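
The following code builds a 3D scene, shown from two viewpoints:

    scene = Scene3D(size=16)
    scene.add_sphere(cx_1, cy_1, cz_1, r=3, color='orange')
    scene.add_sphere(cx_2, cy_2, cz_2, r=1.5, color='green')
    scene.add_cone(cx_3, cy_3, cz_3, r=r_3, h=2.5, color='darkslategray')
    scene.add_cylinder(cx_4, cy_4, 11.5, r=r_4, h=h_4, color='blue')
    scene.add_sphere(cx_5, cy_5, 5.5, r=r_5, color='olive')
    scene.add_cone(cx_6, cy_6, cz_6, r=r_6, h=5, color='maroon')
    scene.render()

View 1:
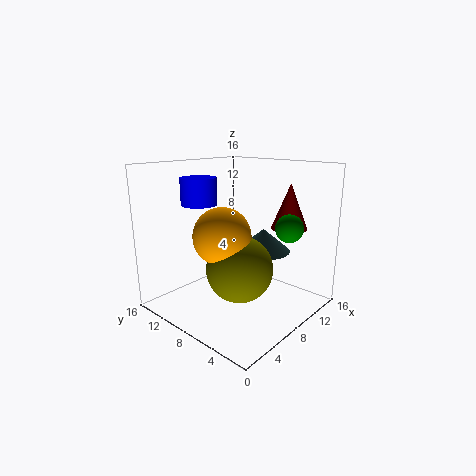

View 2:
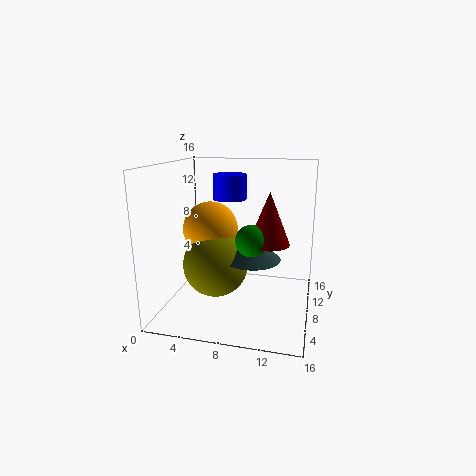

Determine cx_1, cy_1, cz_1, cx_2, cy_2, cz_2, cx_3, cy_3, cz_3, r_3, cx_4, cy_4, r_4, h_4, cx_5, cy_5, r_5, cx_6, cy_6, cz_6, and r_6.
cx_1 = 5, cy_1 = 7.5, cz_1 = 9, cx_2 = 10.5, cy_2 = 3, cz_2 = 9.5, cx_3 = 10, cy_3 = 6, cz_3 = 6.5, r_3 = 3, cx_4 = 6, cy_4 = 12, r_4 = 2, h_4 = 3, cx_5 = 6, cy_5 = 6, r_5 = 3.5, cx_6 = 12, cy_6 = 4, cz_6 = 9, r_6 = 2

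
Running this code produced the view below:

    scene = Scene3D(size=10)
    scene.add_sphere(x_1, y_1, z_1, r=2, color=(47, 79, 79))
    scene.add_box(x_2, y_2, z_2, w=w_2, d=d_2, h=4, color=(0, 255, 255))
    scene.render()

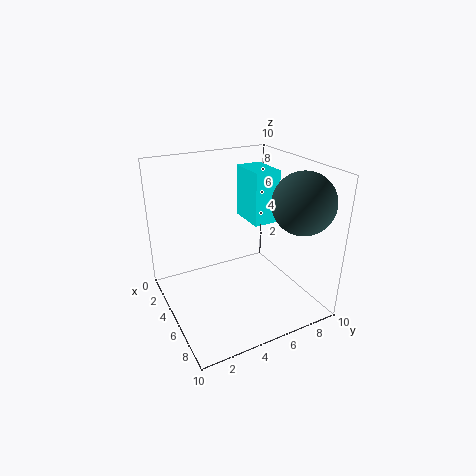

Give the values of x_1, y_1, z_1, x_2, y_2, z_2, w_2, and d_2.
x_1 = 8, y_1 = 8, z_1 = 8, x_2 = 1, y_2 = 7, z_2 = 5, w_2 = 3, d_2 = 2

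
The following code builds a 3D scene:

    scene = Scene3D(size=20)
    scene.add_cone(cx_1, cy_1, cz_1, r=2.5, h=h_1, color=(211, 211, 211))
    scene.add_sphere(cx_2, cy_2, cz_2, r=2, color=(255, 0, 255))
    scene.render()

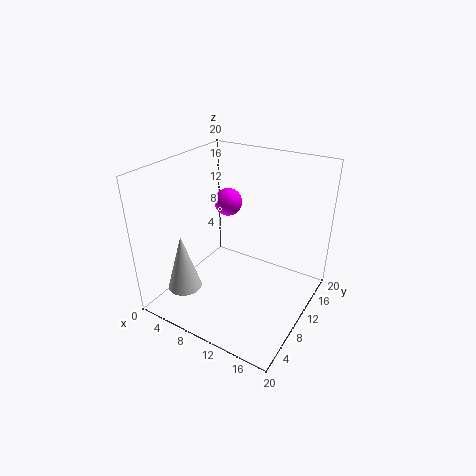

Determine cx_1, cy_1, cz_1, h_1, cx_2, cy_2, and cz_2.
cx_1 = 3
cy_1 = 6
cz_1 = 1.5
h_1 = 8.5
cx_2 = 6.5
cy_2 = 13
cz_2 = 13.5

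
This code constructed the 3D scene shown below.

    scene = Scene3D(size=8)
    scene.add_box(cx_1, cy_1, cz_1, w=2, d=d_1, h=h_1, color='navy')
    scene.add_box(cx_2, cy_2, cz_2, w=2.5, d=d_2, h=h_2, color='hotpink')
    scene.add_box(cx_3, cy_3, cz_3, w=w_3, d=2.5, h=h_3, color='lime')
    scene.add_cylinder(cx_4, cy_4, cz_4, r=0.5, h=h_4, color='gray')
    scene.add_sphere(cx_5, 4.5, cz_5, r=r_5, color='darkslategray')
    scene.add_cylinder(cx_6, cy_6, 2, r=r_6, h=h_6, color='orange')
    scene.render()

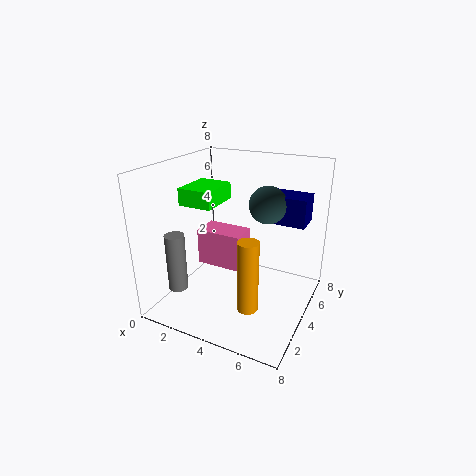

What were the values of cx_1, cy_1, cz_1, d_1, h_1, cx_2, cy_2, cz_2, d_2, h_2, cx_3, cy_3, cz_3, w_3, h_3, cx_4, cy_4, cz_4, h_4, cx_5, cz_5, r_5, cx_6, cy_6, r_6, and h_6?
cx_1 = 5.5; cy_1 = 4.5; cz_1 = 5; d_1 = 1.5; h_1 = 1.5; cx_2 = 2; cy_2 = 3; cz_2 = 2.5; d_2 = 1.5; h_2 = 2; cx_3 = 0.5; cy_3 = 3.5; cz_3 = 5.5; w_3 = 2; h_3 = 1; cx_4 = 2; cy_4 = 1; cz_4 = 2; h_4 = 3; cx_5 = 5.5; cz_5 = 6; r_5 = 1; cx_6 = 6; cy_6 = 1; r_6 = 0.5; h_6 = 3.5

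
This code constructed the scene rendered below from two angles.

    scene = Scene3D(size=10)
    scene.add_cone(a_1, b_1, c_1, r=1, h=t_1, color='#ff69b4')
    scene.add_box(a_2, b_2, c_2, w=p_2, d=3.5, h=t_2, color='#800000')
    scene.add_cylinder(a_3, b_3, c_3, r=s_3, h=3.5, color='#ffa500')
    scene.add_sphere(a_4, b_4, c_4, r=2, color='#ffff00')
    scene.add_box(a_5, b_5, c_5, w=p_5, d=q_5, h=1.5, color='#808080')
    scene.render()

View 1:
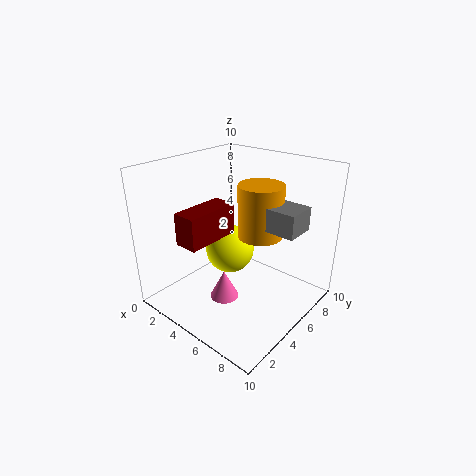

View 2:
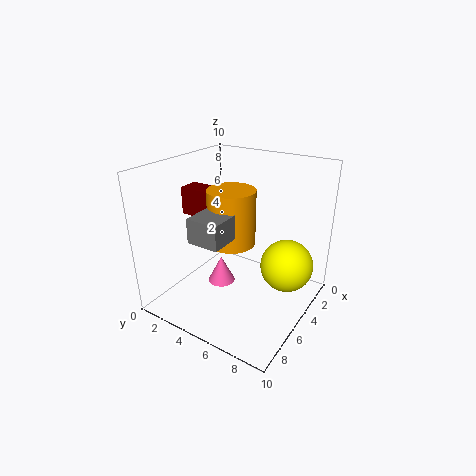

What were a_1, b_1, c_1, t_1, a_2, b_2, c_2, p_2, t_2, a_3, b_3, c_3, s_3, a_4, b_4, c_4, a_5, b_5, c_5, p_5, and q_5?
a_1 = 5; b_1 = 3.5; c_1 = 1; t_1 = 2; a_2 = 4; b_2 = 0.5; c_2 = 6; p_2 = 1.5; t_2 = 2; a_3 = 6.5; b_3 = 5.5; c_3 = 5.5; s_3 = 1.5; a_4 = 2; b_4 = 7.5; c_4 = 2; a_5 = 7; b_5 = 4.5; c_5 = 6.5; p_5 = 2.5; q_5 = 2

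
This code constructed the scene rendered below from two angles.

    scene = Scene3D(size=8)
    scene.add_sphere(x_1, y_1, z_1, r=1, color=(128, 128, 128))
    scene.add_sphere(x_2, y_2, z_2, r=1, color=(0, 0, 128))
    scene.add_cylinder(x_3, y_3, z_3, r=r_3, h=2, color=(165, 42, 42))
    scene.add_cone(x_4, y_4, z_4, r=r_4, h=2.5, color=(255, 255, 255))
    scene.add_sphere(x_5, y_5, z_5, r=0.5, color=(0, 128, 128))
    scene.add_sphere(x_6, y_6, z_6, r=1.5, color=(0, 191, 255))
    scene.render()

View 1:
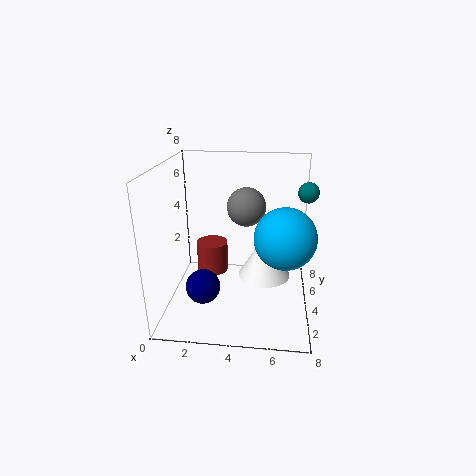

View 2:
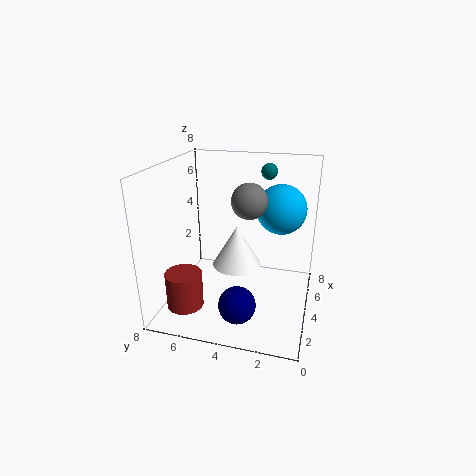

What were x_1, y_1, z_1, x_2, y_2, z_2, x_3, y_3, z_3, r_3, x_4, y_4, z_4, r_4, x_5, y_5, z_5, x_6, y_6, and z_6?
x_1 = 4.5; y_1 = 3.5; z_1 = 6; x_2 = 2; y_2 = 3.5; z_2 = 1; x_3 = 2; y_3 = 6.5; z_3 = 0.5; r_3 = 1; x_4 = 5.5; y_4 = 4.5; z_4 = 1.5; r_4 = 1.5; x_5 = 7.5; y_5 = 3; z_5 = 7; x_6 = 6.5; y_6 = 2; z_6 = 5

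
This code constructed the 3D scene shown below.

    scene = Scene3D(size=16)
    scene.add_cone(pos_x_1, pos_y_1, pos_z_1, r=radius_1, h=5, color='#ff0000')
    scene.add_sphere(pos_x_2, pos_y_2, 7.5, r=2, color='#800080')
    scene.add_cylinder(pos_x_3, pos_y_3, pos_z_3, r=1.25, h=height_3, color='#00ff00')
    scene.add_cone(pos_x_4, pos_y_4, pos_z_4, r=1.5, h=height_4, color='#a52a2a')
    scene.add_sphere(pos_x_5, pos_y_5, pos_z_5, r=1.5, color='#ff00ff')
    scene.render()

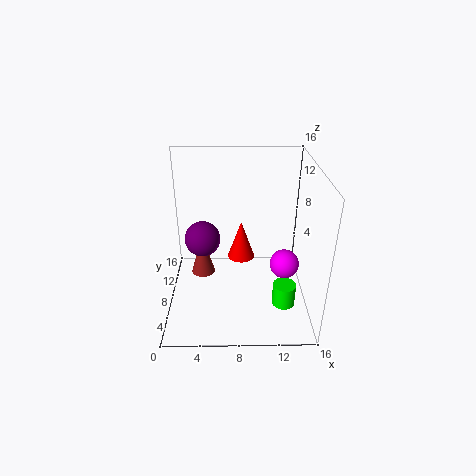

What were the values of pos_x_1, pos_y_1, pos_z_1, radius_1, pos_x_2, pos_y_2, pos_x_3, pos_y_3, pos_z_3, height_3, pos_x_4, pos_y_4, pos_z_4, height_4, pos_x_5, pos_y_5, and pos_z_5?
pos_x_1 = 8.5; pos_y_1 = 13.25; pos_z_1 = 2.25; radius_1 = 1.75; pos_x_2 = 4; pos_y_2 = 8.75; pos_x_3 = 13; pos_y_3 = 4.75; pos_z_3 = 1.5; height_3 = 2.5; pos_x_4 = 3.5; pos_y_4 = 12; pos_z_4 = 0.75; height_4 = 5.25; pos_x_5 = 12.75; pos_y_5 = 4.75; pos_z_5 = 6.75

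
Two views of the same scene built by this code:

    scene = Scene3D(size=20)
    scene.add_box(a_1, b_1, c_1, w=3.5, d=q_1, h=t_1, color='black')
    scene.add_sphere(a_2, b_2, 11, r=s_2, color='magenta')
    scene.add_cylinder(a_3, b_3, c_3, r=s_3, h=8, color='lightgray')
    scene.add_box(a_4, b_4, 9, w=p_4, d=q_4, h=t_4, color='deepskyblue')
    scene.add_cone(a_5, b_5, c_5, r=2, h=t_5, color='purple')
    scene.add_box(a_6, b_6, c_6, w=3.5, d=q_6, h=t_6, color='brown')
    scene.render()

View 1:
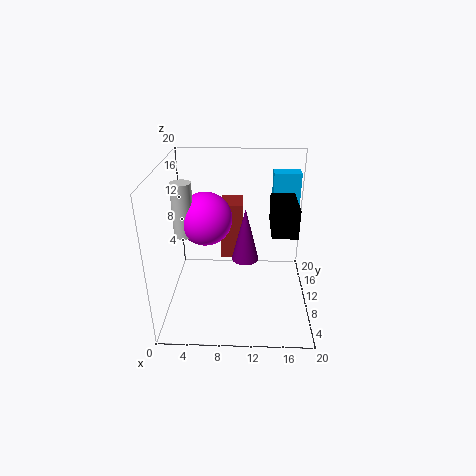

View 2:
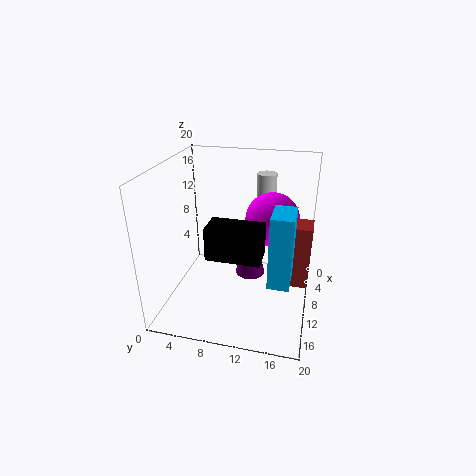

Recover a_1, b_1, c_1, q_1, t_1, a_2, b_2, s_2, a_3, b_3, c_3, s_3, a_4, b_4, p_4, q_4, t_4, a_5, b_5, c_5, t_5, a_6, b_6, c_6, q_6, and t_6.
a_1 = 14.5
b_1 = 8
c_1 = 11
q_1 = 6.5
t_1 = 4
a_2 = 5
b_2 = 14
s_2 = 4
a_3 = 2
b_3 = 12.5
c_3 = 9
s_3 = 1.5
a_4 = 15
b_4 = 15.5
p_4 = 4
q_4 = 2.5
t_4 = 8.5
a_5 = 11
b_5 = 12
c_5 = 5.5
t_5 = 8
a_6 = 7
b_6 = 15.5
c_6 = 3.5
q_6 = 4.5
t_6 = 9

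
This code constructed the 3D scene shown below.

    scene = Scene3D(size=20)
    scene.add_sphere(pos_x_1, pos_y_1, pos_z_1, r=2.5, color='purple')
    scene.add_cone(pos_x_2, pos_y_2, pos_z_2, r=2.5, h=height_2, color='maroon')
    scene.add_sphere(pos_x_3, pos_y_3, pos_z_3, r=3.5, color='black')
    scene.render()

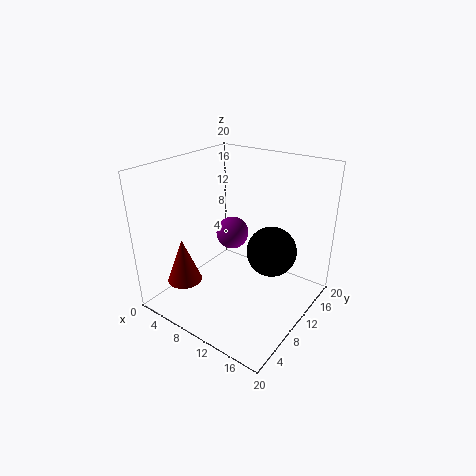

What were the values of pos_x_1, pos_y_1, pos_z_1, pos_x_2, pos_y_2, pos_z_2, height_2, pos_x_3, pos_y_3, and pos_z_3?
pos_x_1 = 6
pos_y_1 = 14
pos_z_1 = 8
pos_x_2 = 3.5
pos_y_2 = 5.5
pos_z_2 = 3
height_2 = 6.5
pos_x_3 = 14
pos_y_3 = 12.5
pos_z_3 = 8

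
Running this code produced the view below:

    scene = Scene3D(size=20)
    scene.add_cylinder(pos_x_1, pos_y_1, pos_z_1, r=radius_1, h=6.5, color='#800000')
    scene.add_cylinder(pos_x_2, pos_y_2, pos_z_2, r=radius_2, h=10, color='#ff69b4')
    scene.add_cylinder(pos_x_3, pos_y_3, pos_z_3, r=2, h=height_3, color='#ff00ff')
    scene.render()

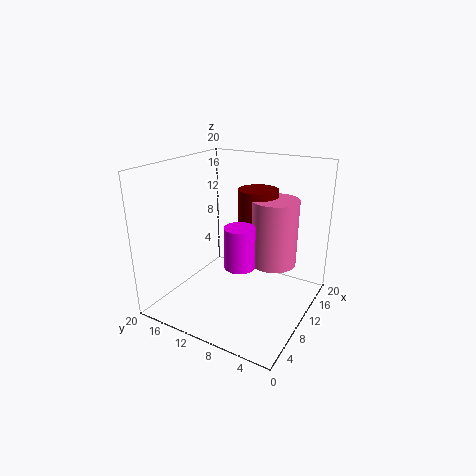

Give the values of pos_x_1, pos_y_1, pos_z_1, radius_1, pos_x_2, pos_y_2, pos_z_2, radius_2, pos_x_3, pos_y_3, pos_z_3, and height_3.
pos_x_1 = 16; pos_y_1 = 10; pos_z_1 = 9; radius_1 = 3; pos_x_2 = 15.5; pos_y_2 = 7; pos_z_2 = 4.5; radius_2 = 3.5; pos_x_3 = 7; pos_y_3 = 8; pos_z_3 = 7.5; height_3 = 5.5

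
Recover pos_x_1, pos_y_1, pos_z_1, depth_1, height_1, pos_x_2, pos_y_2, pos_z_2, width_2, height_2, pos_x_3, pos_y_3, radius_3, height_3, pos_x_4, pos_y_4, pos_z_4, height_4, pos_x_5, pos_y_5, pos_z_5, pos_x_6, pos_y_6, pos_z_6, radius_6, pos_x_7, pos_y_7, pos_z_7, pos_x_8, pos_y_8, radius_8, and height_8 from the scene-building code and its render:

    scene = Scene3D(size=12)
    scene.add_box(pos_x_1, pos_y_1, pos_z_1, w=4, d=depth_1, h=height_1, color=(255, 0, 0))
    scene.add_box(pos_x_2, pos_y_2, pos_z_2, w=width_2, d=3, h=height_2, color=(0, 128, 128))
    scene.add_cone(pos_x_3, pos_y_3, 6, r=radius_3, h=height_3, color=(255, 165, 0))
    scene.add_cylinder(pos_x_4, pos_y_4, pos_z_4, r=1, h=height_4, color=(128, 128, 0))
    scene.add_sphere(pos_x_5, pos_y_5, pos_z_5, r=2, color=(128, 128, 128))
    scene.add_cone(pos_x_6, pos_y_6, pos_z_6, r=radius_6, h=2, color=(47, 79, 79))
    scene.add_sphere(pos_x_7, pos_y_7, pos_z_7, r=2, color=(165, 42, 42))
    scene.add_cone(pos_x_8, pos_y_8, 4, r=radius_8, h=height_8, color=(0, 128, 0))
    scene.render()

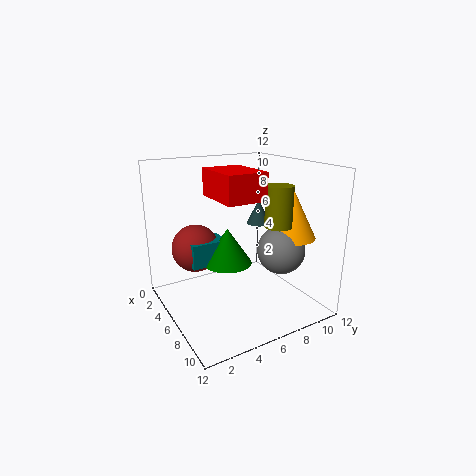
pos_x_1 = 6, pos_y_1 = 3, pos_z_1 = 10, depth_1 = 3, height_1 = 2, pos_x_2 = 4, pos_y_2 = 2, pos_z_2 = 4, width_2 = 2, height_2 = 2, pos_x_3 = 8, pos_y_3 = 10, radius_3 = 2, height_3 = 4, pos_x_4 = 10, pos_y_4 = 7, pos_z_4 = 8, height_4 = 3, pos_x_5 = 8, pos_y_5 = 9, pos_z_5 = 5, pos_x_6 = 6, pos_y_6 = 8, pos_z_6 = 7, radius_6 = 1, pos_x_7 = 4, pos_y_7 = 3, pos_z_7 = 5, pos_x_8 = 6, pos_y_8 = 5, radius_8 = 2, height_8 = 3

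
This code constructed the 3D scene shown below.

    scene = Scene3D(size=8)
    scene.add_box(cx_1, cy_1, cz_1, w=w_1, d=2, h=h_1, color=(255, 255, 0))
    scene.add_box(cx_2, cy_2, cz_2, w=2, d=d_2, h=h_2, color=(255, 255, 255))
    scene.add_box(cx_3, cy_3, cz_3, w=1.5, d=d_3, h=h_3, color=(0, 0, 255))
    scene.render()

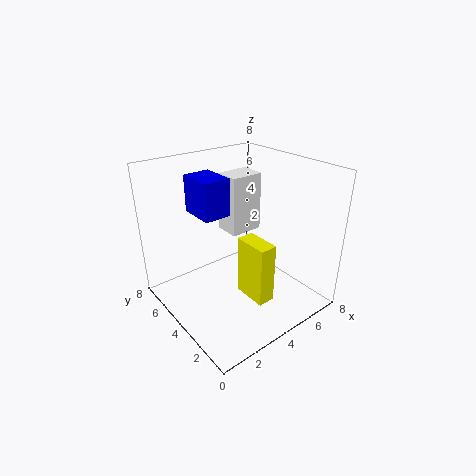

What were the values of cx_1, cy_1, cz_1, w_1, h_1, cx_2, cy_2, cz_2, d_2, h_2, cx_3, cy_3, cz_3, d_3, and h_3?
cx_1 = 4, cy_1 = 2, cz_1 = 0.5, w_1 = 1, h_1 = 3.5, cx_2 = 4.5, cy_2 = 5, cz_2 = 3.5, d_2 = 1.5, h_2 = 3.5, cx_3 = 2, cy_3 = 4, cz_3 = 5.5, d_3 = 2, h_3 = 2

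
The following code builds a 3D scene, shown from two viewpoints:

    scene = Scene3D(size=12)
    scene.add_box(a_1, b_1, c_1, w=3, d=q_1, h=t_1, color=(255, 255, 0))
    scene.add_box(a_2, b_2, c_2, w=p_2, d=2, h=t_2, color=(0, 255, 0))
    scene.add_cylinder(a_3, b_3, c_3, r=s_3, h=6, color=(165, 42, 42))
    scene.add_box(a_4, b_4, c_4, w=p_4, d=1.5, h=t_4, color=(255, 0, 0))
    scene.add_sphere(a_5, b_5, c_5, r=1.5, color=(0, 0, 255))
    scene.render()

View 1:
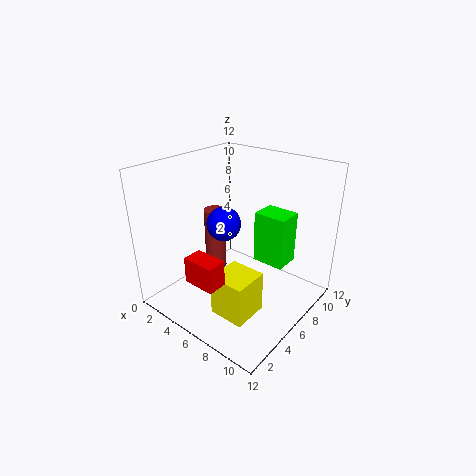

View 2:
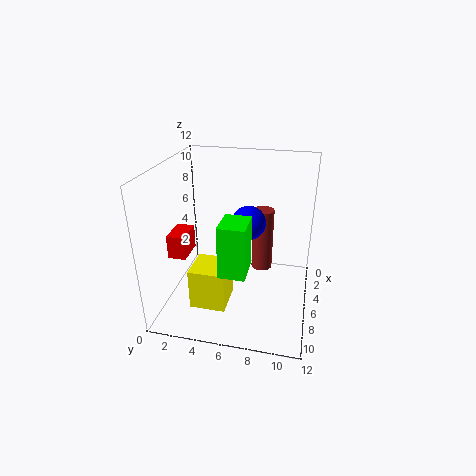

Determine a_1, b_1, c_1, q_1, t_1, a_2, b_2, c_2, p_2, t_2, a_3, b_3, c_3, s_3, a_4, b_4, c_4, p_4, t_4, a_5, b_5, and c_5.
a_1 = 6, b_1 = 2.5, c_1 = 0.5, q_1 = 3, t_1 = 3.5, a_2 = 8, b_2 = 5.5, c_2 = 5, p_2 = 2.5, t_2 = 4, a_3 = 2, b_3 = 7.5, c_3 = 1, s_3 = 1, a_4 = 5.5, b_4 = 0.5, c_4 = 4.5, p_4 = 2.5, t_4 = 2, a_5 = 4, b_5 = 6.5, c_5 = 6.5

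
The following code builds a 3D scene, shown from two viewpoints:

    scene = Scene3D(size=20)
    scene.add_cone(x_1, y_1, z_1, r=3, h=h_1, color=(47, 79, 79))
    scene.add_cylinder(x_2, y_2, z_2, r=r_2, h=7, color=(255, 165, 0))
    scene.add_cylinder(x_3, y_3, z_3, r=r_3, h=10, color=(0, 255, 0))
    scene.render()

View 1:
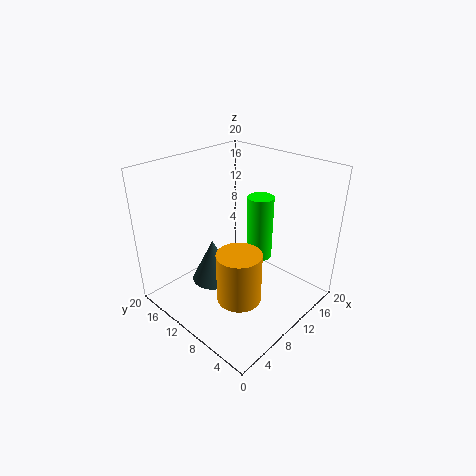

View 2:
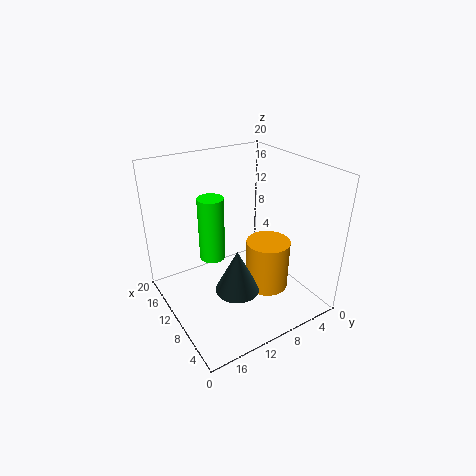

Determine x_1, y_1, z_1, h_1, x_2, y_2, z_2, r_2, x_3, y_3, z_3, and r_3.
x_1 = 7
y_1 = 12
z_1 = 4
h_1 = 6
x_2 = 7
y_2 = 7
z_2 = 3
r_2 = 3
x_3 = 16
y_3 = 11
z_3 = 4
r_3 = 2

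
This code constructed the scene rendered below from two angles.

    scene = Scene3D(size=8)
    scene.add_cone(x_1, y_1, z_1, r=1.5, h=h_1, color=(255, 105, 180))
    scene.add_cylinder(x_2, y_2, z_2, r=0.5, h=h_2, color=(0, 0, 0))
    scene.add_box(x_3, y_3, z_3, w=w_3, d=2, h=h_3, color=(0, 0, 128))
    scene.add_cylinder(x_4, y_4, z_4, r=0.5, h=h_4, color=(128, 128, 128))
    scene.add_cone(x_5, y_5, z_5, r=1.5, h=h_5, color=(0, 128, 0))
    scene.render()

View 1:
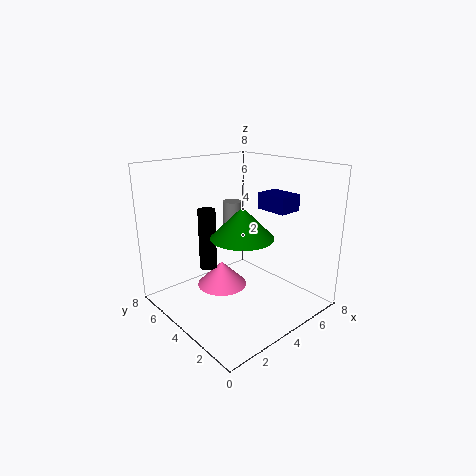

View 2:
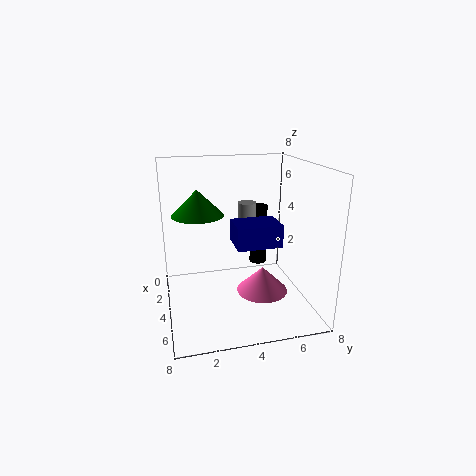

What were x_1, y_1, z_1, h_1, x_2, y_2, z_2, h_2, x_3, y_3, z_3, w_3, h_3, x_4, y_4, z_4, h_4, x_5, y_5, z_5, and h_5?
x_1 = 4; y_1 = 5.5; z_1 = 0.5; h_1 = 1.5; x_2 = 3; y_2 = 5.5; z_2 = 2; h_2 = 3.5; x_3 = 6.5; y_3 = 3; z_3 = 5; w_3 = 1.5; h_3 = 1; x_4 = 4; y_4 = 4.5; z_4 = 4; h_4 = 2; x_5 = 2.5; y_5 = 2; z_5 = 5; h_5 = 1.5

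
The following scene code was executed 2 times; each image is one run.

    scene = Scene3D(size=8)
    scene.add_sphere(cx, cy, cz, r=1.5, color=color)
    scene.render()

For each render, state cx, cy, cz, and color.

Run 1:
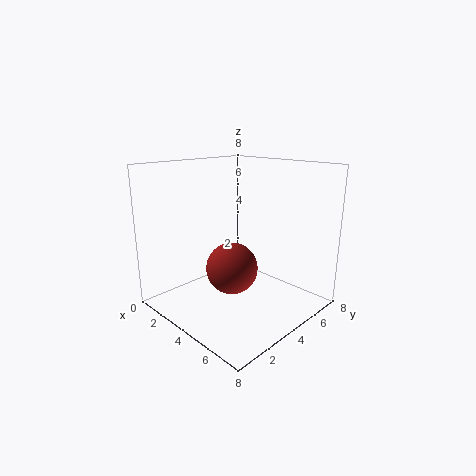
cx = 3.5; cy = 4; cz = 2; color = 'brown'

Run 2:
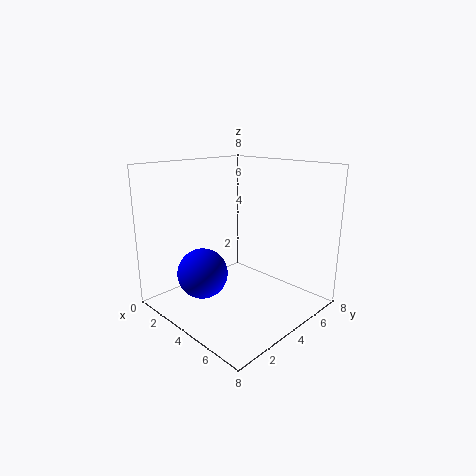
cx = 2; cy = 3; cz = 1.5; color = 'blue'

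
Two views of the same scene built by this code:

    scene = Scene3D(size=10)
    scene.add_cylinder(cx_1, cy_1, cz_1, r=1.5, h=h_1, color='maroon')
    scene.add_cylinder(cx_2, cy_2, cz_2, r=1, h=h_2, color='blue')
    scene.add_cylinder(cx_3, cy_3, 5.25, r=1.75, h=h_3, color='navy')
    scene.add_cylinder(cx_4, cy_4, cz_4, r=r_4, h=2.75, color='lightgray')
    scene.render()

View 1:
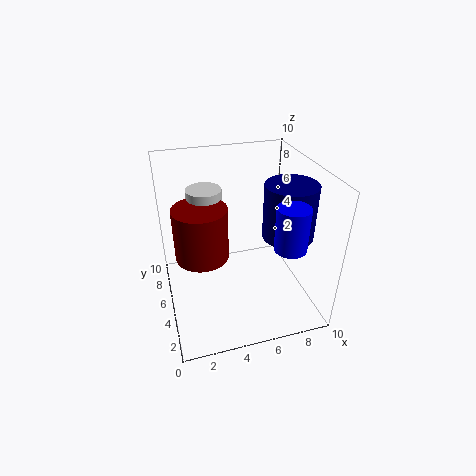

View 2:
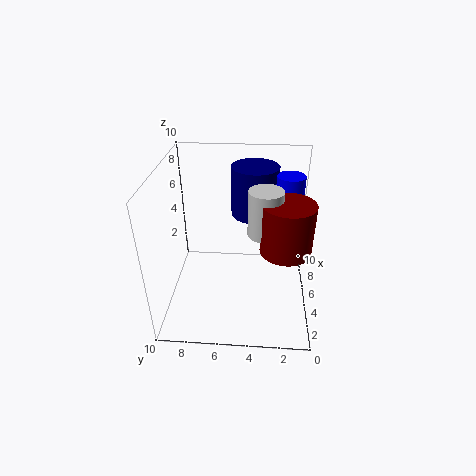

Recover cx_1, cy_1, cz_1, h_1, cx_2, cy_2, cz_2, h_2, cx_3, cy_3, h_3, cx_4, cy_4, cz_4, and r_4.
cx_1 = 2; cy_1 = 2; cz_1 = 6.25; h_1 = 3; cx_2 = 7.25; cy_2 = 1.5; cz_2 = 6; h_2 = 2.75; cx_3 = 8.25; cy_3 = 4; h_3 = 3.75; cx_4 = 2.5; cy_4 = 3.25; cz_4 = 7; r_4 = 1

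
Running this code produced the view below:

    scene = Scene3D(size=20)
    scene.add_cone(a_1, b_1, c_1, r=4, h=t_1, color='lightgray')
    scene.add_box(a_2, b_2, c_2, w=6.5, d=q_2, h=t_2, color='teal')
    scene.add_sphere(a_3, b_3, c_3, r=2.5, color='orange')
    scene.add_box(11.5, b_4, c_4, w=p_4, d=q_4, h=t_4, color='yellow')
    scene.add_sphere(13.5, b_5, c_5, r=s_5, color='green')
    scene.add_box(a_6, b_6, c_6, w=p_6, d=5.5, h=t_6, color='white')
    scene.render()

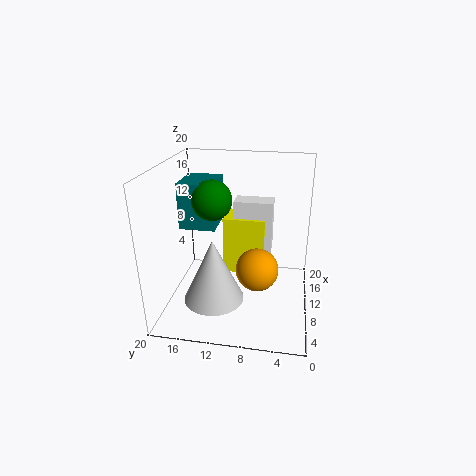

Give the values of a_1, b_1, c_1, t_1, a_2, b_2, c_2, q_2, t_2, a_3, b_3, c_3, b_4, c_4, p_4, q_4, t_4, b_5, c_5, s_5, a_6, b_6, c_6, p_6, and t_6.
a_1 = 5.5, b_1 = 12.5, c_1 = 3, t_1 = 8.5, a_2 = 12.5, b_2 = 14, c_2 = 9.5, q_2 = 5.5, t_2 = 7, a_3 = 3, b_3 = 6.5, c_3 = 9.5, b_4 = 6.5, c_4 = 3.5, p_4 = 4.5, q_4 = 6, t_4 = 8.5, b_5 = 14.5, c_5 = 14, s_5 = 3, a_6 = 12, b_6 = 5.5, c_6 = 7, p_6 = 3, t_6 = 7.5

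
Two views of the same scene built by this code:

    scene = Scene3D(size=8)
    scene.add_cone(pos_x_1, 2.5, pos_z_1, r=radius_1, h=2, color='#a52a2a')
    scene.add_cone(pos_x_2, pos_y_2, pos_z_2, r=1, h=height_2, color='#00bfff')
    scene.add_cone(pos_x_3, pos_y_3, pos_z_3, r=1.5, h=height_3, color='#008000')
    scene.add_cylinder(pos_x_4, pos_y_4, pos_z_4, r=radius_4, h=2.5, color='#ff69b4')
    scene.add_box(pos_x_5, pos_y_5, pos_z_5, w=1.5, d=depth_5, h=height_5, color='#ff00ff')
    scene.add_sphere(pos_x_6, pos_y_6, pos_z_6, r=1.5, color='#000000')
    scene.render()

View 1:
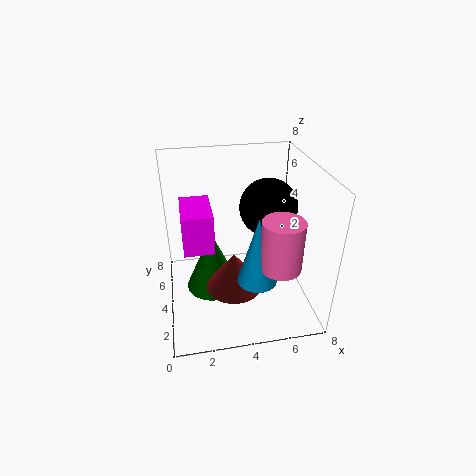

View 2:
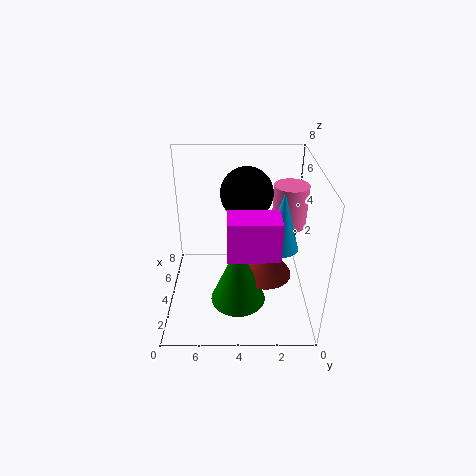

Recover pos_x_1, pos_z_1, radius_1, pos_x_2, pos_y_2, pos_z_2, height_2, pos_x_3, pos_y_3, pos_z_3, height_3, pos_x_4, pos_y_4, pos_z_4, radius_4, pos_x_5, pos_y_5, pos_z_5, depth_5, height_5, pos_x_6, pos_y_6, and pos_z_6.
pos_x_1 = 3.5, pos_z_1 = 2, radius_1 = 1.5, pos_x_2 = 4.5, pos_y_2 = 1.5, pos_z_2 = 3, height_2 = 3.5, pos_x_3 = 2.5, pos_y_3 = 4, pos_z_3 = 1, height_3 = 3.5, pos_x_4 = 5.5, pos_y_4 = 1, pos_z_4 = 4, radius_4 = 1, pos_x_5 = 1, pos_y_5 = 2, pos_z_5 = 4.5, depth_5 = 2.5, height_5 = 2, pos_x_6 = 5.5, pos_y_6 = 3.5, pos_z_6 = 6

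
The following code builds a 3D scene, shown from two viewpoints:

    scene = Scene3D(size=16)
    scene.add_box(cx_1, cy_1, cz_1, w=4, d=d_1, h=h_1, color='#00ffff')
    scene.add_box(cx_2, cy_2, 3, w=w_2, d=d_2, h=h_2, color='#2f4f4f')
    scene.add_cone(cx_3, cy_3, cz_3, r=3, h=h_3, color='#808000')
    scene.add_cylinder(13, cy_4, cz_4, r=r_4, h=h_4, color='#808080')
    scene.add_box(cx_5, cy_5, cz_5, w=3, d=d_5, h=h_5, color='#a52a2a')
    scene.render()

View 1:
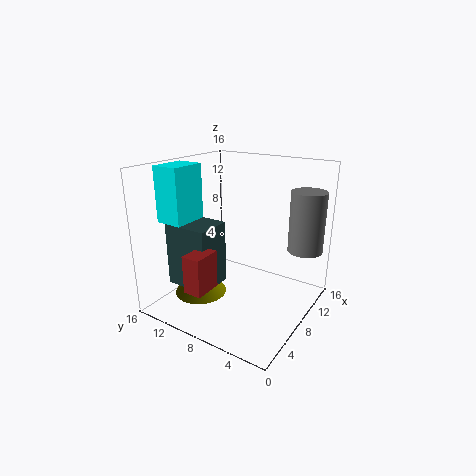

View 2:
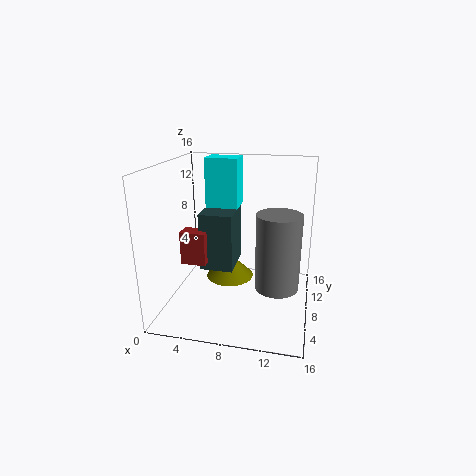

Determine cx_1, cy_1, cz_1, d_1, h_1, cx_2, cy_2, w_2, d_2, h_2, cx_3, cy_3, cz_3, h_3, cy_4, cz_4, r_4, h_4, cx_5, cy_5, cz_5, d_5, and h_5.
cx_1 = 3
cy_1 = 12
cz_1 = 10
d_1 = 3
h_1 = 6
cx_2 = 3
cy_2 = 9
w_2 = 4
d_2 = 5
h_2 = 7
cx_3 = 6
cy_3 = 12
cz_3 = 1
h_3 = 3
cy_4 = 2
cz_4 = 6
r_4 = 2
h_4 = 7
cx_5 = 1
cy_5 = 8
cz_5 = 4
d_5 = 2
h_5 = 4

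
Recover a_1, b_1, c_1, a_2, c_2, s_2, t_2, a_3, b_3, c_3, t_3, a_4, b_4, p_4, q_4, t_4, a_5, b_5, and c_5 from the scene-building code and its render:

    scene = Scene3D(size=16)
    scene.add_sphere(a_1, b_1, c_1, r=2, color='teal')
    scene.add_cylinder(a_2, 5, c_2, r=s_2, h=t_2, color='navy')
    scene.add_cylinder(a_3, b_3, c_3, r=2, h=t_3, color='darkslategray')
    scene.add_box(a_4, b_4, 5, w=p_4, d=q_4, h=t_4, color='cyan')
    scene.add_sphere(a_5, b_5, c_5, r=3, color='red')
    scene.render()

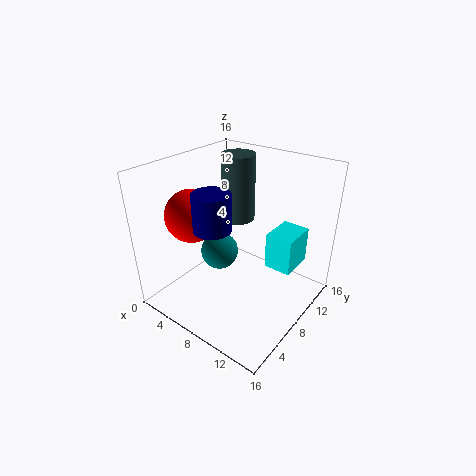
a_1 = 7; b_1 = 6; c_1 = 7; a_2 = 7; c_2 = 10; s_2 = 2; t_2 = 4; a_3 = 5; b_3 = 12; c_3 = 8; t_3 = 8; a_4 = 11; b_4 = 9; p_4 = 3; q_4 = 4; t_4 = 4; a_5 = 3; b_5 = 6; c_5 = 10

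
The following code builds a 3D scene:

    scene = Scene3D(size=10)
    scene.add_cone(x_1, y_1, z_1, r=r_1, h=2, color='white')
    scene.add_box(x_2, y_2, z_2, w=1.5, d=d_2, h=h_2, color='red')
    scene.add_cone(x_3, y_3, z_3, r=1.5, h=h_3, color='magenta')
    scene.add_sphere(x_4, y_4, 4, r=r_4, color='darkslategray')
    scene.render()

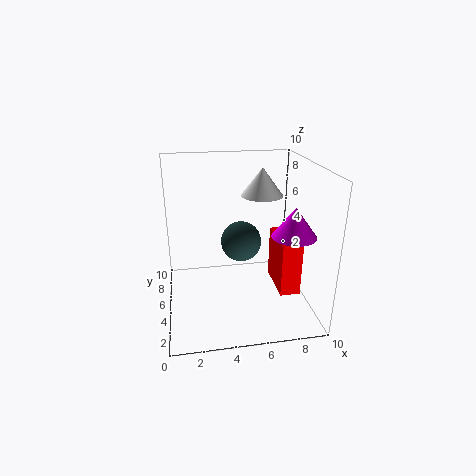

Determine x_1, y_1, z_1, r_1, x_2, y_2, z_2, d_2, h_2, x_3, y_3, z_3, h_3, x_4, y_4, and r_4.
x_1 = 7; y_1 = 6.5; z_1 = 7.5; r_1 = 1.5; x_2 = 8; y_2 = 4; z_2 = 0.5; d_2 = 3.5; h_2 = 4; x_3 = 8.5; y_3 = 3.5; z_3 = 5.5; h_3 = 2; x_4 = 5.5; y_4 = 6.5; r_4 = 1.5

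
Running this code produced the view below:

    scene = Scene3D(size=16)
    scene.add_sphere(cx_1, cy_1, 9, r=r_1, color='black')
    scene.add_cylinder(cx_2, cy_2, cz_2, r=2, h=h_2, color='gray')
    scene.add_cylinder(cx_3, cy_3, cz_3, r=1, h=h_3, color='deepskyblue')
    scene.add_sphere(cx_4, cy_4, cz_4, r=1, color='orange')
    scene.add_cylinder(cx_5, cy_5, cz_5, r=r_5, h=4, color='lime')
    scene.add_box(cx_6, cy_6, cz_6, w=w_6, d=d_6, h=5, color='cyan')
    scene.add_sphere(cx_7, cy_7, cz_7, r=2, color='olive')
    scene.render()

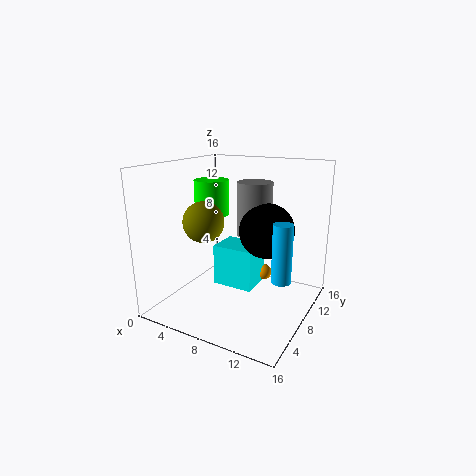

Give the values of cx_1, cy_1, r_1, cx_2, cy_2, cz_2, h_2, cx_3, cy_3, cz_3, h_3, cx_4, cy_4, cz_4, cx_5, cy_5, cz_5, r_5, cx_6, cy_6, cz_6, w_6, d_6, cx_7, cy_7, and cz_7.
cx_1 = 11, cy_1 = 9, r_1 = 3, cx_2 = 9, cy_2 = 10, cz_2 = 8, h_2 = 6, cx_3 = 14, cy_3 = 6, cz_3 = 5, h_3 = 6, cx_4 = 9, cy_4 = 13, cz_4 = 2, cx_5 = 4, cy_5 = 9, cz_5 = 10, r_5 = 2, cx_6 = 4, cy_6 = 9, cz_6 = 1, w_6 = 5, d_6 = 4, cx_7 = 7, cy_7 = 3, cz_7 = 11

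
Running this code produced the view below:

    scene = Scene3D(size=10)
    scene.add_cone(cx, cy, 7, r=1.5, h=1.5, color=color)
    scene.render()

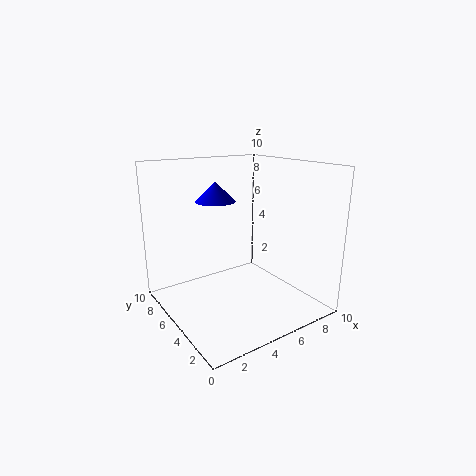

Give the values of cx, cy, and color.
cx = 5; cy = 8; color = 'blue'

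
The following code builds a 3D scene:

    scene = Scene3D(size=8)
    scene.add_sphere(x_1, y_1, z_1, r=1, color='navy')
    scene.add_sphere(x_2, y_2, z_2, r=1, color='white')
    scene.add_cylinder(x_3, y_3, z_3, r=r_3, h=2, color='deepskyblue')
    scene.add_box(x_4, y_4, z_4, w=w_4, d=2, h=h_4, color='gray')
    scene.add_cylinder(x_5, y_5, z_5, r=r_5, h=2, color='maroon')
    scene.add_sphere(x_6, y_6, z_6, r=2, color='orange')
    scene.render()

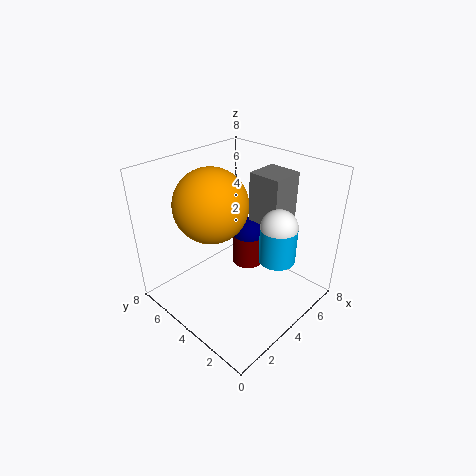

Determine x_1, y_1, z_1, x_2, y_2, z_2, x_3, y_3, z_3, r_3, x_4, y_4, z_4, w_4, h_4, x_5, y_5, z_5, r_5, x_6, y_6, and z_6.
x_1 = 6; y_1 = 5; z_1 = 3; x_2 = 5; y_2 = 2; z_2 = 5; x_3 = 5; y_3 = 2; z_3 = 3; r_3 = 1; x_4 = 6; y_4 = 3; z_4 = 4; w_4 = 2; h_4 = 3; x_5 = 6; y_5 = 5; z_5 = 1; r_5 = 1; x_6 = 3; y_6 = 5; z_6 = 6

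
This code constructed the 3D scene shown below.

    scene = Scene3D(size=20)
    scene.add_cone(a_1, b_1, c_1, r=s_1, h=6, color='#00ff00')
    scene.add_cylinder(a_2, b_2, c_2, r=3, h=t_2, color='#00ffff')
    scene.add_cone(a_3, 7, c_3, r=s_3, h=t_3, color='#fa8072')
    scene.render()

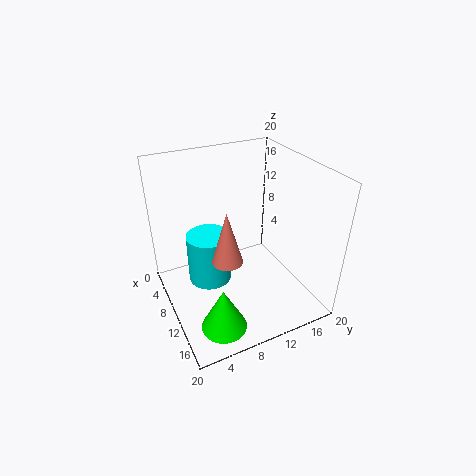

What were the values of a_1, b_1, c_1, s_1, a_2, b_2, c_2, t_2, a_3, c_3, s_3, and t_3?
a_1 = 16
b_1 = 5
c_1 = 1
s_1 = 3
a_2 = 9
b_2 = 6
c_2 = 4
t_2 = 7
a_3 = 13
c_3 = 9
s_3 = 2
t_3 = 7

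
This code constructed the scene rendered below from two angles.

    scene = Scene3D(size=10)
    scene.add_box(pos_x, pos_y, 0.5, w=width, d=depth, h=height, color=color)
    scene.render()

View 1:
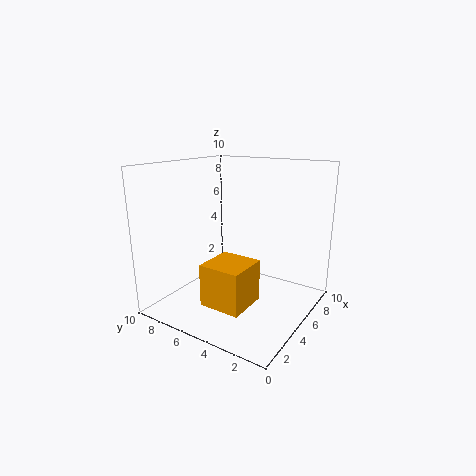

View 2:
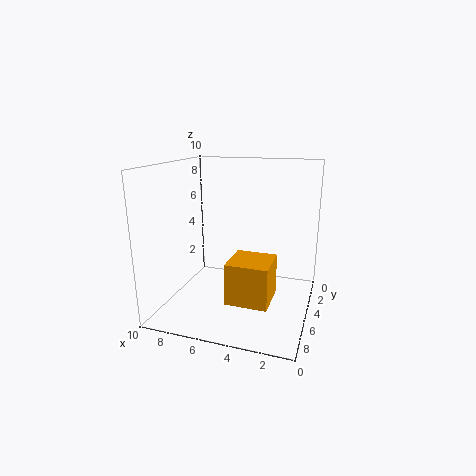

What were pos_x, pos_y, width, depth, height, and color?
pos_x = 2.5
pos_y = 3.5
width = 3
depth = 3
height = 3
color = 'orange'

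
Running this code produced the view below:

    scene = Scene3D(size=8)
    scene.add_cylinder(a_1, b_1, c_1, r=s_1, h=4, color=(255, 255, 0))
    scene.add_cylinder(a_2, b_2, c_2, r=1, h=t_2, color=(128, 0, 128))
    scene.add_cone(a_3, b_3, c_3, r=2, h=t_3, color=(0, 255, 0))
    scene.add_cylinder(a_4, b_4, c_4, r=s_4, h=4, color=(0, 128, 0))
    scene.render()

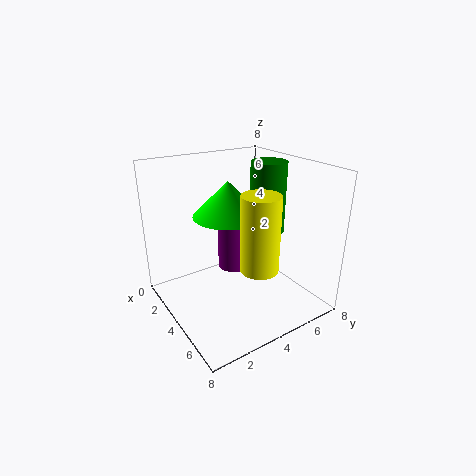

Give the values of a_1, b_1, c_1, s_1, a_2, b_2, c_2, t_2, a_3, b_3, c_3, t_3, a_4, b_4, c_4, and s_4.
a_1 = 6; b_1 = 4; c_1 = 3; s_1 = 1; a_2 = 2; b_2 = 5; c_2 = 1; t_2 = 3; a_3 = 3; b_3 = 4; c_3 = 5; t_3 = 2; a_4 = 4; b_4 = 6; c_4 = 4; s_4 = 1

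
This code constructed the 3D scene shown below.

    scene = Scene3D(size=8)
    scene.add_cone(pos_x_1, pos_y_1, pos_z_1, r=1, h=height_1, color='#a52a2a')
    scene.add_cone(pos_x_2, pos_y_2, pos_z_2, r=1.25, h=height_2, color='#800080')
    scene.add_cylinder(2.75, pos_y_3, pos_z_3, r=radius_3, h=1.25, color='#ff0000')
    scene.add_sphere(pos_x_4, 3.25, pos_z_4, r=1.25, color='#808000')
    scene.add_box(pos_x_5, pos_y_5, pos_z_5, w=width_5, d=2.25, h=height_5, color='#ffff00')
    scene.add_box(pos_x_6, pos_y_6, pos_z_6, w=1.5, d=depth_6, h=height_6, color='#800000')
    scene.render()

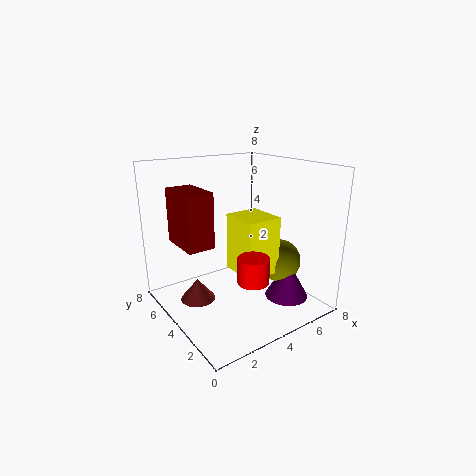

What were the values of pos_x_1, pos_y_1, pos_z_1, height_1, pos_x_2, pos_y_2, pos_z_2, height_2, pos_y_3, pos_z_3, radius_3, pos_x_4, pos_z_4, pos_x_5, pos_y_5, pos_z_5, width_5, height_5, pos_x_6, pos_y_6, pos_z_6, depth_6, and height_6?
pos_x_1 = 2
pos_y_1 = 5.25
pos_z_1 = 0.25
height_1 = 1.25
pos_x_2 = 6.5
pos_y_2 = 2.5
pos_z_2 = 0.25
height_2 = 2.25
pos_y_3 = 1
pos_z_3 = 3
radius_3 = 0.75
pos_x_4 = 6.5
pos_z_4 = 2.25
pos_x_5 = 3.75
pos_y_5 = 2.5
pos_z_5 = 2
width_5 = 2
height_5 = 3.25
pos_x_6 = 1
pos_y_6 = 4
pos_z_6 = 3.75
depth_6 = 2.5
height_6 = 3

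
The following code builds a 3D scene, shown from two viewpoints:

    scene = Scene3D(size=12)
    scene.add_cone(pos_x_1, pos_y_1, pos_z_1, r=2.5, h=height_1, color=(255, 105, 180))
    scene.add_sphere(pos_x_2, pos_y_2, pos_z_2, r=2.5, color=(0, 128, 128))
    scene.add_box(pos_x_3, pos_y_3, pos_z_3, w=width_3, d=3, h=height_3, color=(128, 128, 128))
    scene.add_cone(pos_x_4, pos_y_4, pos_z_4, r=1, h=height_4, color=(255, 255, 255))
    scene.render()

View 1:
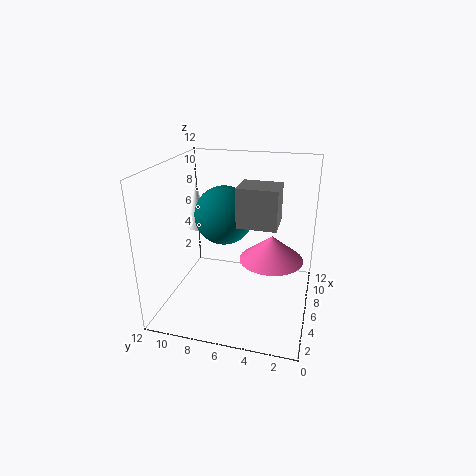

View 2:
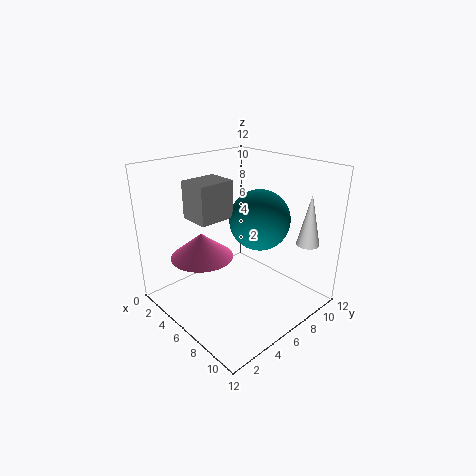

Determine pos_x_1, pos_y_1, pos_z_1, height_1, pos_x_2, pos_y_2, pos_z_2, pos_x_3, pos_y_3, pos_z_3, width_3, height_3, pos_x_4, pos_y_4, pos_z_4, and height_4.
pos_x_1 = 5
pos_y_1 = 3
pos_z_1 = 5
height_1 = 2
pos_x_2 = 7
pos_y_2 = 7.5
pos_z_2 = 7.5
pos_x_3 = 3.5
pos_y_3 = 2.5
pos_z_3 = 8
width_3 = 2.5
height_3 = 3
pos_x_4 = 9.5
pos_y_4 = 11
pos_z_4 = 5
height_4 = 4.5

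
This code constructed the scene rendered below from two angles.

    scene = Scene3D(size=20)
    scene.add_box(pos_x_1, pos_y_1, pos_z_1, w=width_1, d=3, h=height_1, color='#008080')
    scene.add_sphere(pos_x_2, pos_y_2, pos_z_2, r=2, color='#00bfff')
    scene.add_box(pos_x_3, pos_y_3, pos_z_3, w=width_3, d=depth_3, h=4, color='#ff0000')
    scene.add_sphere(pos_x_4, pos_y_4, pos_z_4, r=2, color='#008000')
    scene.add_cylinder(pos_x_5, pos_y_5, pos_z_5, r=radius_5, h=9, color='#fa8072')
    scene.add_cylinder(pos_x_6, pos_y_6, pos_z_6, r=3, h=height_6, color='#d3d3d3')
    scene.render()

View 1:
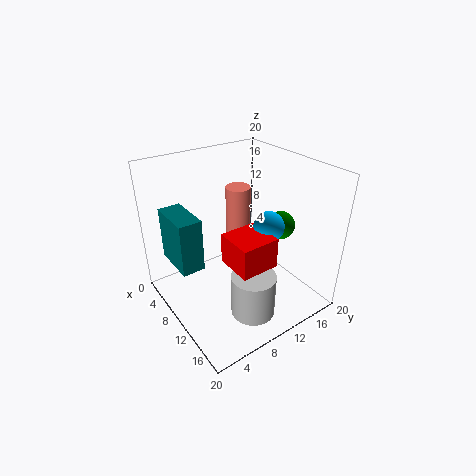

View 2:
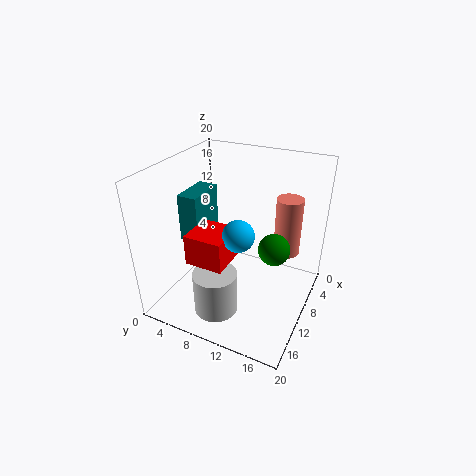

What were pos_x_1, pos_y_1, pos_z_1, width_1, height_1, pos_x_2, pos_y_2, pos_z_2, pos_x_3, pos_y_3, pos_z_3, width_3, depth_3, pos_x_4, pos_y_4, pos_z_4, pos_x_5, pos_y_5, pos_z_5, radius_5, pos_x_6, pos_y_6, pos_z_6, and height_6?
pos_x_1 = 5; pos_y_1 = 1; pos_z_1 = 8; width_1 = 6; height_1 = 7; pos_x_2 = 14; pos_y_2 = 12; pos_z_2 = 13; pos_x_3 = 12; pos_y_3 = 6; pos_z_3 = 9; width_3 = 5; depth_3 = 5; pos_x_4 = 12; pos_y_4 = 16; pos_z_4 = 11; pos_x_5 = 3; pos_y_5 = 15; pos_z_5 = 5; radius_5 = 2; pos_x_6 = 15; pos_y_6 = 9; pos_z_6 = 1; height_6 = 6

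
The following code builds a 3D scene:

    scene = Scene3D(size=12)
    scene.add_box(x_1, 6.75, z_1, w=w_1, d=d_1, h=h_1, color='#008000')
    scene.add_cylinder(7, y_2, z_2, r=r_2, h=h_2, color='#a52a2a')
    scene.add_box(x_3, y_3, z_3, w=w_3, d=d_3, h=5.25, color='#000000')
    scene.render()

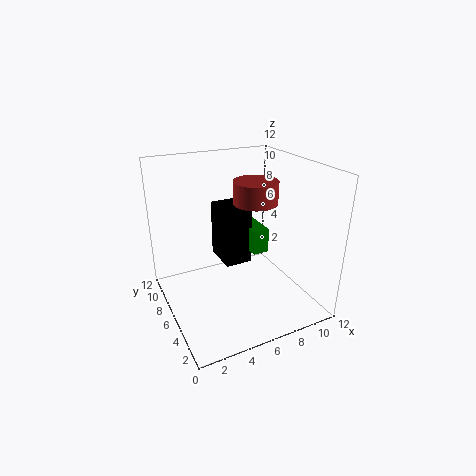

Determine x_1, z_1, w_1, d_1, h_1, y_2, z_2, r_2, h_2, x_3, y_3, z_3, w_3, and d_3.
x_1 = 8, z_1 = 3.5, w_1 = 1.5, d_1 = 3.75, h_1 = 2.25, y_2 = 5, z_2 = 9.25, r_2 = 1.75, h_2 = 1.75, x_3 = 5.75, y_3 = 7.75, z_3 = 2.25, w_3 = 2.5, d_3 = 3.5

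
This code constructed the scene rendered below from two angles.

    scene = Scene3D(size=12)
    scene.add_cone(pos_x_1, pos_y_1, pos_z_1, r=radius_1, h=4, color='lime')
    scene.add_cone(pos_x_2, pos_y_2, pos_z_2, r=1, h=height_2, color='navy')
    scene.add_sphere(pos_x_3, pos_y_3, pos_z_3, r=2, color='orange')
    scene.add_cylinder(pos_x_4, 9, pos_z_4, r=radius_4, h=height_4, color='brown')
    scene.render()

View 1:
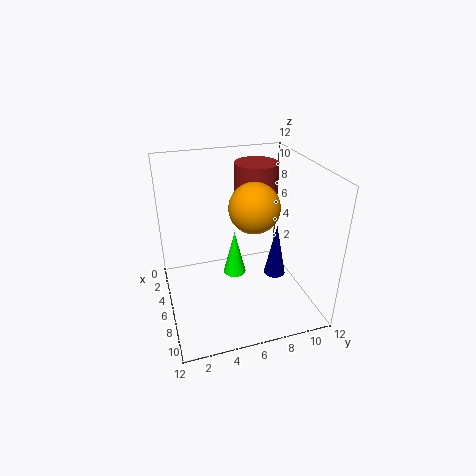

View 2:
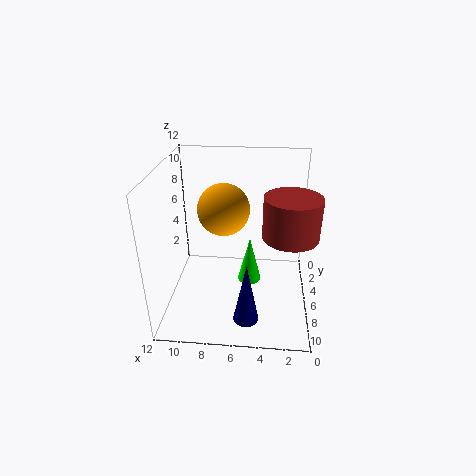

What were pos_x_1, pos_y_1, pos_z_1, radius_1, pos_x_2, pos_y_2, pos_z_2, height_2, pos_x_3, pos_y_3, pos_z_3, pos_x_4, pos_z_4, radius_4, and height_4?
pos_x_1 = 5; pos_y_1 = 6; pos_z_1 = 2; radius_1 = 1; pos_x_2 = 5; pos_y_2 = 10; pos_z_2 = 1; height_2 = 5; pos_x_3 = 7; pos_y_3 = 7; pos_z_3 = 9; pos_x_4 = 2; pos_z_4 = 8; radius_4 = 2; height_4 = 3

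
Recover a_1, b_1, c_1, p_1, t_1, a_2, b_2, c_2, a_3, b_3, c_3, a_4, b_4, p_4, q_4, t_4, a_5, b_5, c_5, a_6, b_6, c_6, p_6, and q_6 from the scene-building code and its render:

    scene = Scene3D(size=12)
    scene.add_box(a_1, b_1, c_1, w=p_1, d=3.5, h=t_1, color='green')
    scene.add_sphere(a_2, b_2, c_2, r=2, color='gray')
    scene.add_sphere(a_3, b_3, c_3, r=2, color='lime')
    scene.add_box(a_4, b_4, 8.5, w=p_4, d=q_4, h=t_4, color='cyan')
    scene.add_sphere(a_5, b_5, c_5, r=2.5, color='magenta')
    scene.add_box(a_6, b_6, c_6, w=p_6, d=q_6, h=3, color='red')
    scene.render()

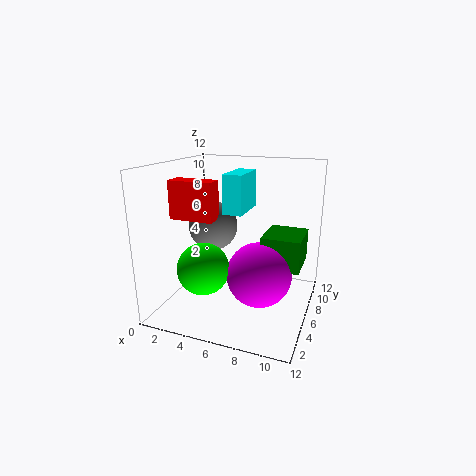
a_1 = 8.5; b_1 = 4; c_1 = 4.5; p_1 = 3; t_1 = 2.5; a_2 = 4; b_2 = 5.5; c_2 = 7; a_3 = 4.5; b_3 = 2.5; c_3 = 4.5; a_4 = 5.5; b_4 = 4; p_4 = 1.5; q_4 = 3.5; t_4 = 3; a_5 = 8.5; b_5 = 4; c_5 = 4; a_6 = 1.5; b_6 = 3; c_6 = 8; p_6 = 3.5; q_6 = 1.5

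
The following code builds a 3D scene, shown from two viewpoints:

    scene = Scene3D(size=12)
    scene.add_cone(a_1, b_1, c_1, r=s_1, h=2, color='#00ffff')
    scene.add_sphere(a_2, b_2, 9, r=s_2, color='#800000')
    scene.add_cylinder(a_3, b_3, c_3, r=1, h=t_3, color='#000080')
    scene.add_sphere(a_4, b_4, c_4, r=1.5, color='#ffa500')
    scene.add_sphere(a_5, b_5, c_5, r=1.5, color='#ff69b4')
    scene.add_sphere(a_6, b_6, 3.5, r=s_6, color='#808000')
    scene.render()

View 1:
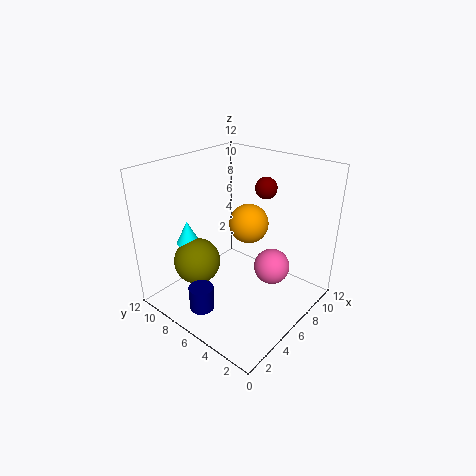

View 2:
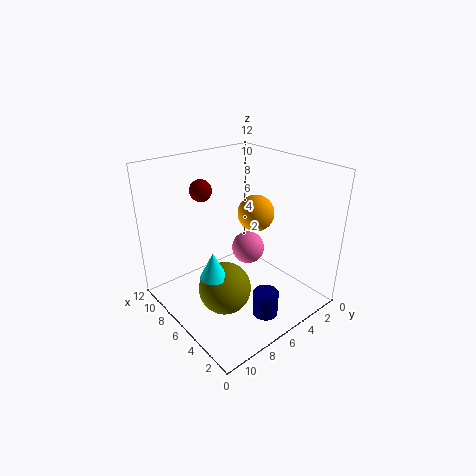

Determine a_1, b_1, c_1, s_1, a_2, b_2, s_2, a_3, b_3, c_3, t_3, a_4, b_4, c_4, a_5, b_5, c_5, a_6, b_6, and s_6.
a_1 = 4
b_1 = 10
c_1 = 5
s_1 = 1
a_2 = 10.5
b_2 = 6.5
s_2 = 1
a_3 = 2
b_3 = 6.5
c_3 = 1
t_3 = 2
a_4 = 5.5
b_4 = 4.5
c_4 = 8
a_5 = 7.5
b_5 = 3.5
c_5 = 3.5
a_6 = 4
b_6 = 9
s_6 = 2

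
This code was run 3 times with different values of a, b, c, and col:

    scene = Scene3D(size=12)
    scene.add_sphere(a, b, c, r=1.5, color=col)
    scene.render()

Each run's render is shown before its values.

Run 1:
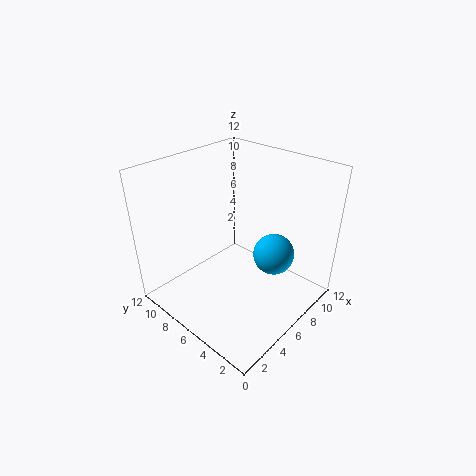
a = 5.5
b = 2
c = 6.5
col = 'deepskyblue'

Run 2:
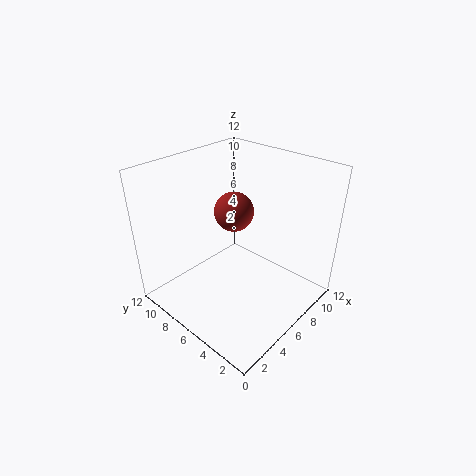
a = 5
b = 5.5
c = 9
col = 'brown'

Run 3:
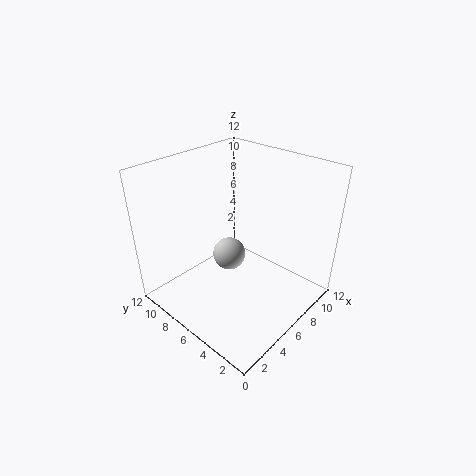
a = 7
b = 8
c = 3
col = 'lightgray'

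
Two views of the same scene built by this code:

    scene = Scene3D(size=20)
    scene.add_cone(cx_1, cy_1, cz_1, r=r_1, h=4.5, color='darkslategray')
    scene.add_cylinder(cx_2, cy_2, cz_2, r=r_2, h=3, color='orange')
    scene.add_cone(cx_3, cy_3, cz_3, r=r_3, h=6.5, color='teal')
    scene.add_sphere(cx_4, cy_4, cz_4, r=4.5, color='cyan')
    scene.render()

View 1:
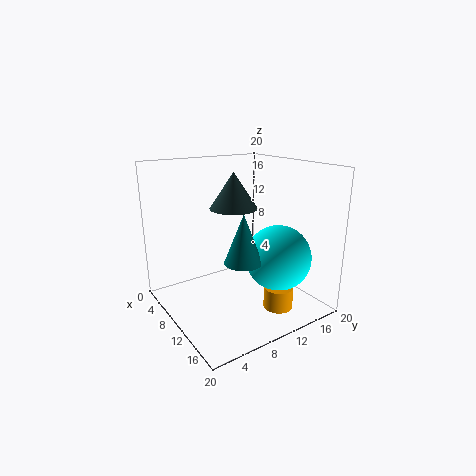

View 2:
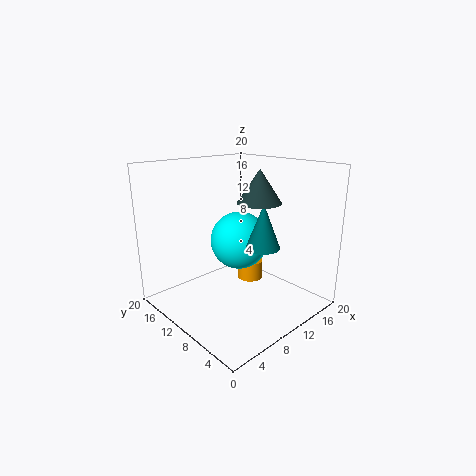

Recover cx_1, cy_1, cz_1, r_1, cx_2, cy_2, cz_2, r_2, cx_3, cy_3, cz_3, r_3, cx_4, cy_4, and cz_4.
cx_1 = 12, cy_1 = 8, cz_1 = 15, r_1 = 3, cx_2 = 15.5, cy_2 = 13, cz_2 = 1, r_2 = 2, cx_3 = 13.5, cy_3 = 8.5, cz_3 = 8, r_3 = 2.5, cx_4 = 14, cy_4 = 14, cz_4 = 7.5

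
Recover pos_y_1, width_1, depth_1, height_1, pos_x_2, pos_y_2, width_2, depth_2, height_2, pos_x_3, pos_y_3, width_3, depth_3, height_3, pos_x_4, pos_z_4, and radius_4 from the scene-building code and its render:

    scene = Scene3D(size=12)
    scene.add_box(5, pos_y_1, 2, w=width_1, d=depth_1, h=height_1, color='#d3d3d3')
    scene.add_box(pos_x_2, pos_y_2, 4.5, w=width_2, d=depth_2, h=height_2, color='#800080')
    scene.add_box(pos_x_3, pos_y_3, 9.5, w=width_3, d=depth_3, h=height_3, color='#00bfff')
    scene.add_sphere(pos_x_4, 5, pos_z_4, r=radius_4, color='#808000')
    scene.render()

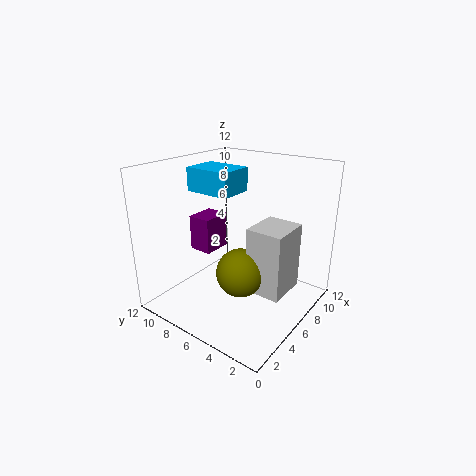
pos_y_1 = 1.5
width_1 = 3.5
depth_1 = 3
height_1 = 5.5
pos_x_2 = 4.5
pos_y_2 = 8
width_2 = 2.5
depth_2 = 2
height_2 = 3
pos_x_3 = 5
pos_y_3 = 6.5
width_3 = 3
depth_3 = 4
height_3 = 2
pos_x_4 = 5
pos_z_4 = 3.5
radius_4 = 2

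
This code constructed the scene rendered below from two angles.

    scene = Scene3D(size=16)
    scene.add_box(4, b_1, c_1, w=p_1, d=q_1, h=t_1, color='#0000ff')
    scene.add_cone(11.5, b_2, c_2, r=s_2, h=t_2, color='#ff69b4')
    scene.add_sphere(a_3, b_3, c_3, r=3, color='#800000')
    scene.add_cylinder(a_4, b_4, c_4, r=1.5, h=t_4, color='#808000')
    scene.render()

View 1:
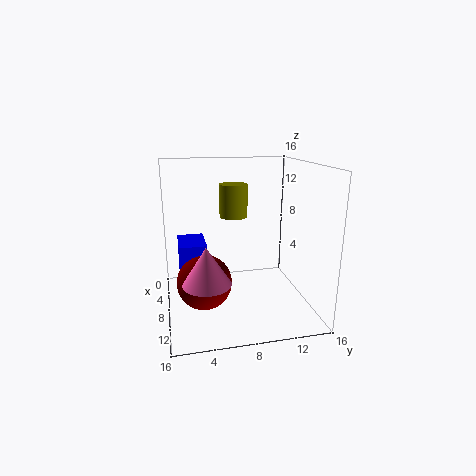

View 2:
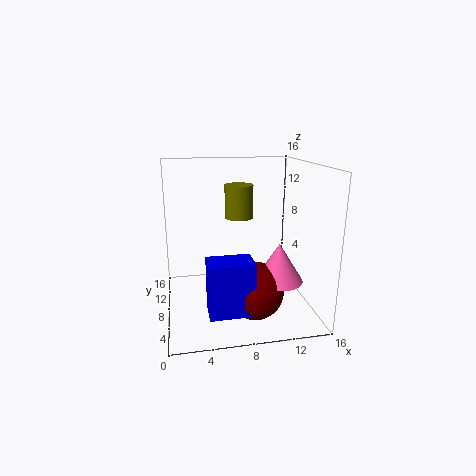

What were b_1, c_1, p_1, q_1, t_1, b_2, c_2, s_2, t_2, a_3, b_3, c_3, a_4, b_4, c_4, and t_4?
b_1 = 1.5
c_1 = 2
p_1 = 4.5
q_1 = 3
t_1 = 5.5
b_2 = 4
c_2 = 4.5
s_2 = 2.5
t_2 = 4
a_3 = 9
b_3 = 4
c_3 = 3.5
a_4 = 8
b_4 = 7.5
c_4 = 10.5
t_4 = 3.5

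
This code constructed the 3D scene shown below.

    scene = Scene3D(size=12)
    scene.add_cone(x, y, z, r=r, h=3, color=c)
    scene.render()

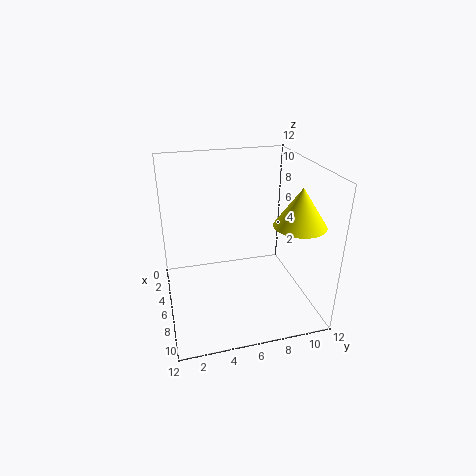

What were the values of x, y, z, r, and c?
x = 9; y = 10; z = 8; r = 2; c = 'yellow'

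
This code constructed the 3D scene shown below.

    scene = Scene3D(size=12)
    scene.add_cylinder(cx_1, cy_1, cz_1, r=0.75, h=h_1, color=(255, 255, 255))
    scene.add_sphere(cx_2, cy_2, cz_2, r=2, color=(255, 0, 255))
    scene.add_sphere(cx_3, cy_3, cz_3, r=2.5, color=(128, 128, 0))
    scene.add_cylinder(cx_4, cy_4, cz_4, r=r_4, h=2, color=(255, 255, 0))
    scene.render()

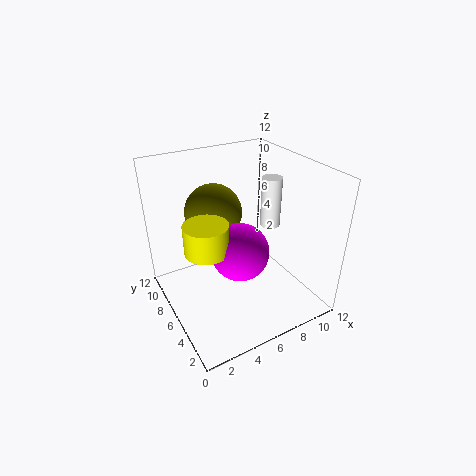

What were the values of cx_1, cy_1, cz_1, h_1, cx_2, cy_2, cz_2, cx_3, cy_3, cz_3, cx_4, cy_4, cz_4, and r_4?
cx_1 = 7.5, cy_1 = 3.75, cz_1 = 8, h_1 = 3.75, cx_2 = 4, cy_2 = 2.25, cz_2 = 7.5, cx_3 = 5.25, cy_3 = 9, cz_3 = 7.25, cx_4 = 1.75, cy_4 = 2.75, cz_4 = 8, r_4 = 1.5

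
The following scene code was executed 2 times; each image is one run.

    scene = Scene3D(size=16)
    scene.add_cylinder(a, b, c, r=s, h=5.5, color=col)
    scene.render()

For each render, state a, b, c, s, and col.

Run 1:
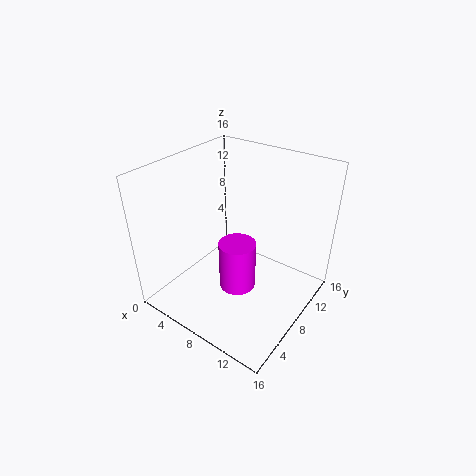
a = 9; b = 6.5; c = 3; s = 2; col = 'magenta'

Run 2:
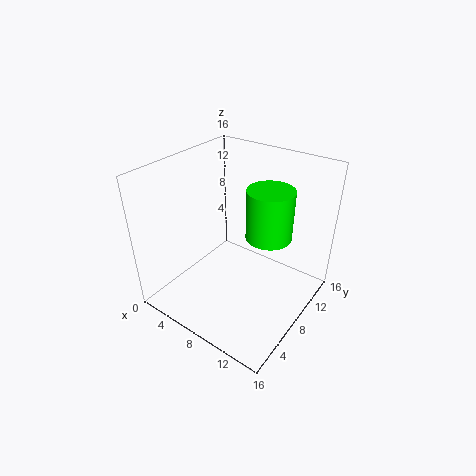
a = 11; b = 9.5; c = 8.5; s = 2.5; col = 'lime'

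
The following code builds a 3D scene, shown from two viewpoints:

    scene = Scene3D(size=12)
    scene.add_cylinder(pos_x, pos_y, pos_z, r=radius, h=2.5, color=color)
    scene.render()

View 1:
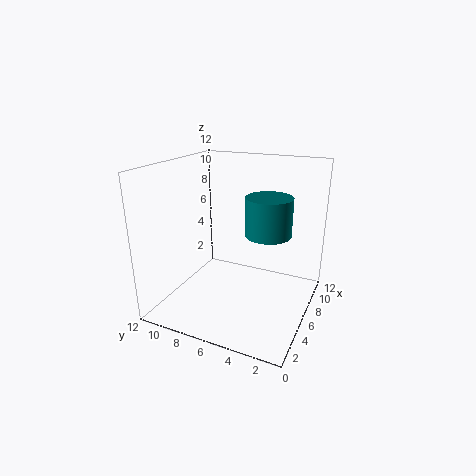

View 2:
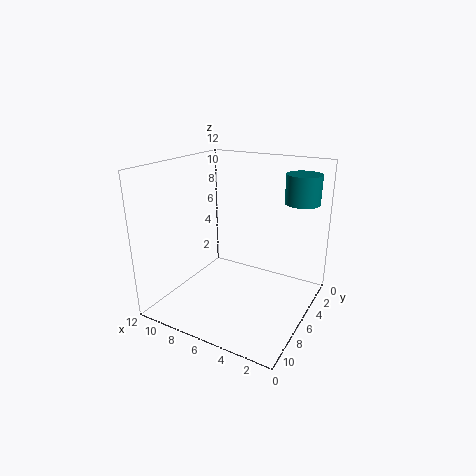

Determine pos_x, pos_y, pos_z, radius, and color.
pos_x = 2, pos_y = 2, pos_z = 8.5, radius = 1.5, color = 'teal'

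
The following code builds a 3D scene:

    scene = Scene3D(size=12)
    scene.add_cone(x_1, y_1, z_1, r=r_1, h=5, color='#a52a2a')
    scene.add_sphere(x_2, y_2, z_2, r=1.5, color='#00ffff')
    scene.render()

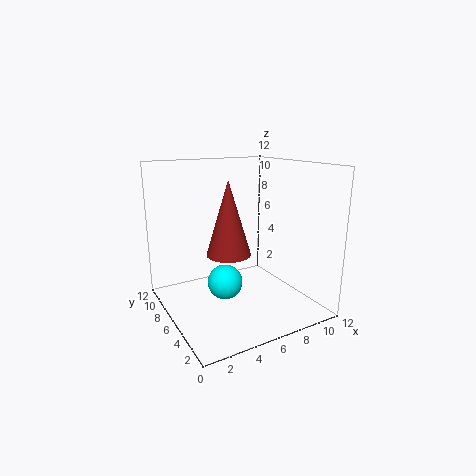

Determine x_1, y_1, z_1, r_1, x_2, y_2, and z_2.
x_1 = 3, y_1 = 2, z_1 = 6.5, r_1 = 1.5, x_2 = 5, y_2 = 6.5, z_2 = 2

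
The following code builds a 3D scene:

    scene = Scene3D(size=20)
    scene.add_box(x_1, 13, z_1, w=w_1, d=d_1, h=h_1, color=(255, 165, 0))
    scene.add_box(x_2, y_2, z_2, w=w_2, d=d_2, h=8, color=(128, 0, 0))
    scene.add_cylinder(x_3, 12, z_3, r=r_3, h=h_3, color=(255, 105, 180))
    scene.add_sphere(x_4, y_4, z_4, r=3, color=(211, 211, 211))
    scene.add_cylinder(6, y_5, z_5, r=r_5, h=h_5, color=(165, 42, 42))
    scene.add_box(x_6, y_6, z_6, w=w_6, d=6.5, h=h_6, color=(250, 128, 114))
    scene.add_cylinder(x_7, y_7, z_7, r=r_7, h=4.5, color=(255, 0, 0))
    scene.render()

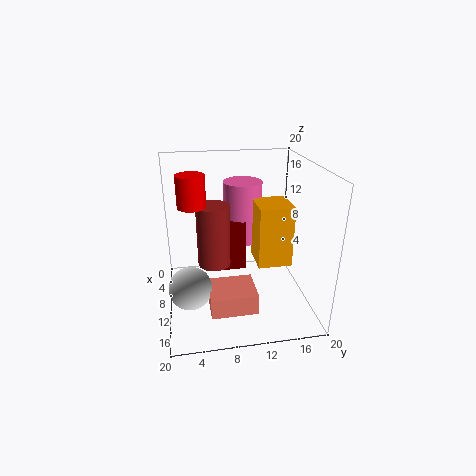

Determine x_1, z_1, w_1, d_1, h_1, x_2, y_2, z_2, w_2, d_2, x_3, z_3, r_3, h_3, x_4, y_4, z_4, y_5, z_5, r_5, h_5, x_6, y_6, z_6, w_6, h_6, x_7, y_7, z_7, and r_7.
x_1 = 5; z_1 = 5; w_1 = 5.5; d_1 = 5; h_1 = 9; x_2 = 1.5; y_2 = 8; z_2 = 2.5; w_2 = 4.5; d_2 = 4; x_3 = 3; z_3 = 6.5; r_3 = 3; h_3 = 9.5; x_4 = 11.5; y_4 = 3; z_4 = 3.5; y_5 = 7; z_5 = 4; r_5 = 2.5; h_5 = 9.5; x_6 = 9.5; y_6 = 5.5; z_6 = 0.5; w_6 = 5.5; h_6 = 3; x_7 = 7.5; y_7 = 4; z_7 = 14; r_7 = 2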